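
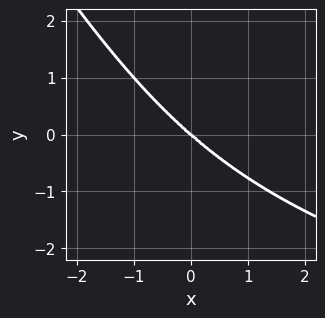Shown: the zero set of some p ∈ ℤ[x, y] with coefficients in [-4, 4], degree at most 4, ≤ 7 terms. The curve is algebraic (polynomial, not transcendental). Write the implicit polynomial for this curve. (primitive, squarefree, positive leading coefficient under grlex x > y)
deg p = 4. A generic line meets the curve in up to 4 points.
Observable constraints: it crosses the y-axis at the gridline y = 0; it crosses the x-axis at the gridline x = 0.
Together with the visible shape, these determine p as stated.

x^2*y^2 - x*y^3 - y^4 - 2*x^3 - 3*y^3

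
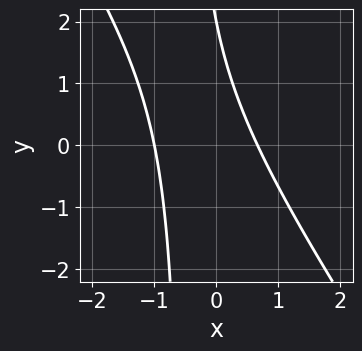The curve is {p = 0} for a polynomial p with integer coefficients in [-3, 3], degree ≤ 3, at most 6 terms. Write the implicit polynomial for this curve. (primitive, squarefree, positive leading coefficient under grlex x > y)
3*x^2 + 2*x*y + x + y - 2

1. Degree: a generic line meets the curve in up to 2 points, so deg p = 2.
2. From the visible intercepts: one y-axis crossing is at y = 2; one x-axis crossing is at x = -1.
3. The integer polynomial consistent with all of this is the stated p.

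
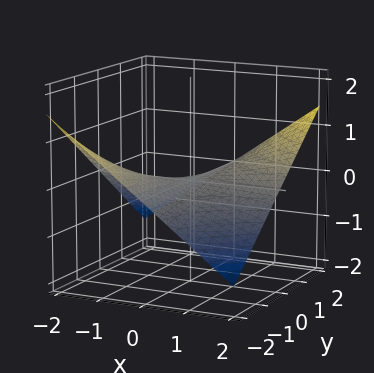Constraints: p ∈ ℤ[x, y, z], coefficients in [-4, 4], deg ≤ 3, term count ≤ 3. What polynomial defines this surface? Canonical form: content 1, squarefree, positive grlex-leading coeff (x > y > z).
x*y - 3*z

deg p = 2.
Reading off the gridlines: it meets the z-axis at z = 0 (among the integer gridlines); the visible x-axis segment lies entirely on the surface.
Assembling these constraints gives the stated polynomial.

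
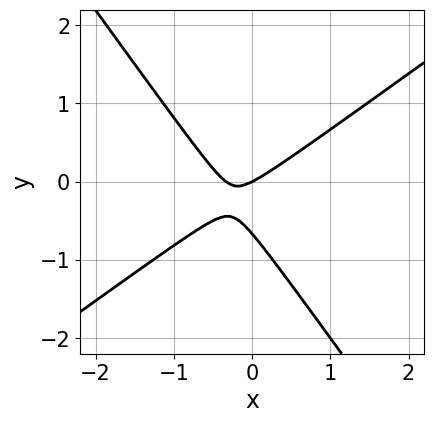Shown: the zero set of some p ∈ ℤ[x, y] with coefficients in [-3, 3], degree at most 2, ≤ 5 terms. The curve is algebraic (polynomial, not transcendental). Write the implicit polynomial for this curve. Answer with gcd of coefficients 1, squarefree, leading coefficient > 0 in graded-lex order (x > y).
3*x^2 - 2*x*y - 3*y^2 + x - 2*y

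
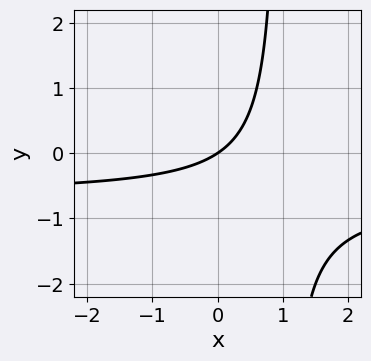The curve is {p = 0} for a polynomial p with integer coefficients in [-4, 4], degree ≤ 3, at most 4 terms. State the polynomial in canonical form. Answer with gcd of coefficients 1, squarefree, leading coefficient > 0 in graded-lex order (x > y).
3*x*y + 2*x - 3*y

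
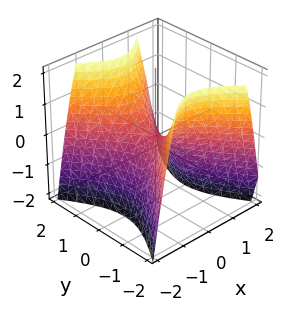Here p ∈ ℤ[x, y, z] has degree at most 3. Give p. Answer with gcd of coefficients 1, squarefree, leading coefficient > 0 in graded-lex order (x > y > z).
(a) Degree: a hyperbolic paraboloid; a quadric, so deg p = 2.
(b) Symmetries: mirror symmetry y ↦ −y ⇒ only even powers of y; it's symmetric under x → −x, forcing even powers of x.
(c) From the visible intercepts: it meets the x-axis at x = 0 (among the integer gridlines); it meets the z-axis at z = 0 (among the integer gridlines); one y-axis crossing is at y = 0.
(d) Fitting integer coefficients to these (and the overall shape) gives p.

3*x^2 - 2*y^2 + 2*z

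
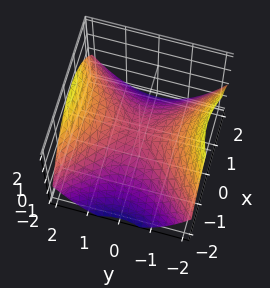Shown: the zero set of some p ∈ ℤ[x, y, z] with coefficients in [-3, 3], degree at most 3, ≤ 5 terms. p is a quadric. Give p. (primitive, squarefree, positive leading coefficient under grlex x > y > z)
1. The degree is 2 — a hyperbolic paraboloid; a quadric.
2. Symmetries: mirror symmetry x ↦ −x ⇒ only even powers of x; it's symmetric under y → −y, forcing even powers of y.
3. Observable constraints: it crosses the z-axis at the gridline z = 0; one x-axis crossing is at x = 0.
4. Putting this together gives p.

x^2 - y^2 + 2*z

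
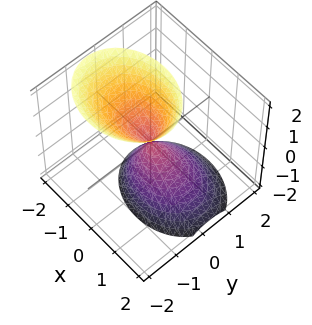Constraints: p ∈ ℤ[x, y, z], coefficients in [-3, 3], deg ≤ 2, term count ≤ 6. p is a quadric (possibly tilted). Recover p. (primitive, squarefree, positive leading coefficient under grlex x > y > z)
2*x^2 + x*z + 3*y^2 + y*z - z^2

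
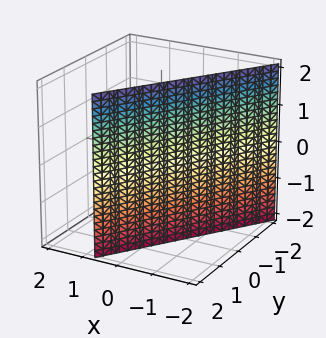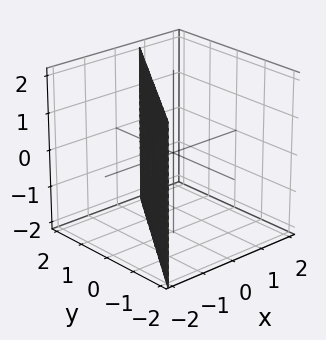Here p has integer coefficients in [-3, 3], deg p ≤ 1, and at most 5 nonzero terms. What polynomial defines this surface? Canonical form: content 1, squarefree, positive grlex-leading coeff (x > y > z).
(a) deg p = 1. The surface is flat (a plane).
(b) Checking where it meets the axes: it meets the y-axis at y = 1 (among the integer gridlines); the surface avoids every integer z-axis point in the box.
(c) Assembling these constraints gives the stated polynomial.

3*x - 2*y + 2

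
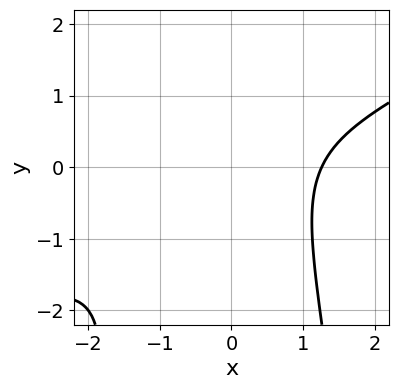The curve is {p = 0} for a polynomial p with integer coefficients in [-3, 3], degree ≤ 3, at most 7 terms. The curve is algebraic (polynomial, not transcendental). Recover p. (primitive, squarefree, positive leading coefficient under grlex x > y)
x^3 - 2*x^2*y - y^2 + y - 2

1. Degree: the shape is more complex than any degree-2 curve, so deg p = 3.
2. Observable constraints: no y-intercept at any integer in the box.
3. The integer polynomial consistent with all of this is the stated p.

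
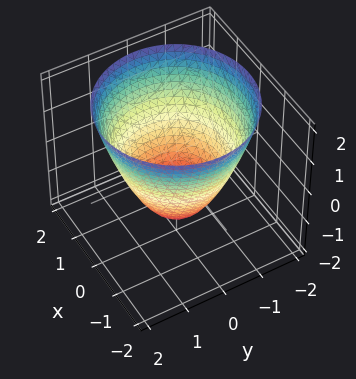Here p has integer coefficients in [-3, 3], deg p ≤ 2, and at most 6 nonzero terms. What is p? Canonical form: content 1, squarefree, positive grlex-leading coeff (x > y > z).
1. deg p = 2.
2. Symmetry: the z-axis is an axis of rotation, so x and y enter only as x² + y².
3. Checking where it meets the axes: a circular section at z = 0 has radius between 1 and 2.
4. These observations pin down the coefficients.

2*x^2 + 2*y^2 - 2*z - 3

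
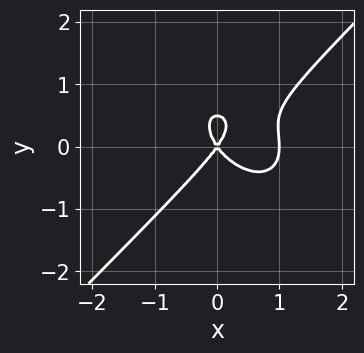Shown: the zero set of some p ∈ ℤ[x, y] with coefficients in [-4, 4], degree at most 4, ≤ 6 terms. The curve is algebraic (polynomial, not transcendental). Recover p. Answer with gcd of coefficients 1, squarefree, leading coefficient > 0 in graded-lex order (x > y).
First, the degree is 3 — the shape is more complex than any degree-2 curve.
Then, from the visible intercepts: one y-axis crossing is at y = 0; among the integer gridlines, it crosses the x-axis at x ∈ {0, 1}.
Finally, the integer polynomial consistent with all of this is the stated p.

2*x^3 - 2*y^3 - 2*x^2 + y^2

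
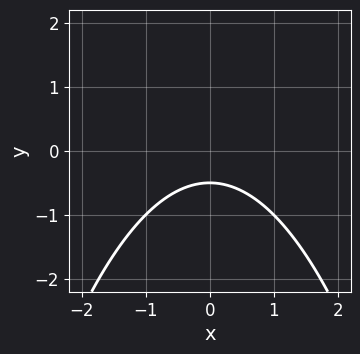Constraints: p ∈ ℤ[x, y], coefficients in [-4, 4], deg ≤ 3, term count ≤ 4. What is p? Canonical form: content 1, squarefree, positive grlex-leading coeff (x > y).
(a) Degree: a generic line meets the curve in up to 2 points, so deg p = 2.
(b) Symmetries: mirror symmetry x ↦ −x ⇒ only even powers of x.
(c) Observable constraints: the curve avoids every integer x-axis point in the box.
(d) The integer polynomial consistent with all of this is the stated p.

x^2 + 2*y + 1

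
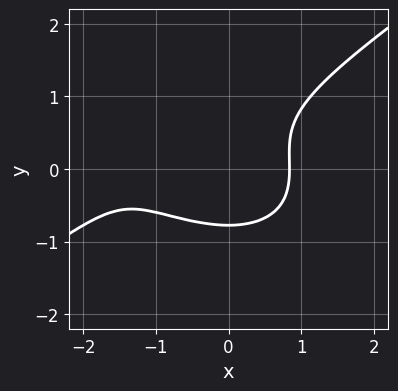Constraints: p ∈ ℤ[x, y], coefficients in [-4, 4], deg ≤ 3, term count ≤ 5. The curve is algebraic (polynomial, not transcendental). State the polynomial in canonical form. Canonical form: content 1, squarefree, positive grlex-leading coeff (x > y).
x^3 - 3*y^3 + 2*x^2 + y^2 - 2

1. The degree is 3 — a generic line meets the curve in up to 3 points.
2. Putting this together gives p.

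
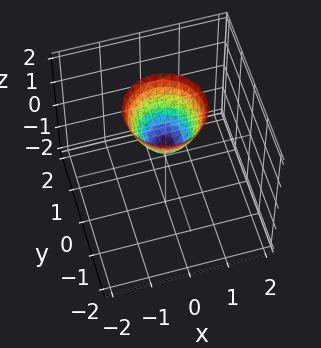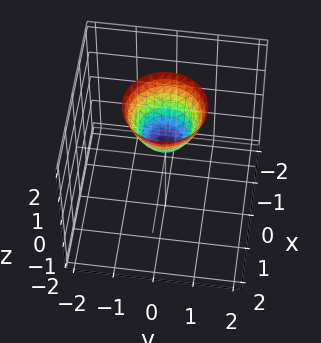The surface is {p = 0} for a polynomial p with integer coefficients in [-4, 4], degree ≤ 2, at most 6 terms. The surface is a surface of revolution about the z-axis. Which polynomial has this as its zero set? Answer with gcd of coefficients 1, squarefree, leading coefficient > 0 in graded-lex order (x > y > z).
(a) deg p = 2. The shape is more complex than any degree-1 surface.
(b) Symmetries: the surface is invariant under rotation about z: p = q(x² + y², z).
(c) Observable constraints: no x-intercept at any integer in the box; it misses every integer gridline on the y-axis; a circular section at z = 1 has radius between 0 and 1.
(d) Putting this together gives p.

3*x^2 + 3*y^2 - 2*z + 1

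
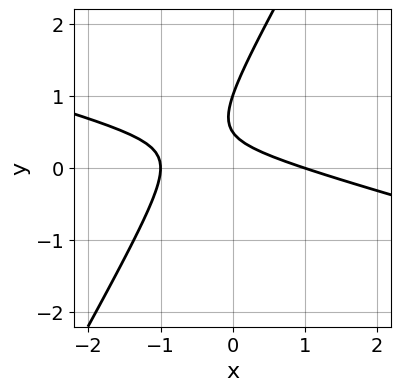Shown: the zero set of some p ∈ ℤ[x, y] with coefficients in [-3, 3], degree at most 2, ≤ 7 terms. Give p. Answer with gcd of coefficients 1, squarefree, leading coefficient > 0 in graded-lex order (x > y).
(a) The degree is 2 — the shape is more complex than any degree-1 curve.
(b) From the axis intercepts and sections: it meets the y-axis at y = 1 (among the integer gridlines); the x-axis gridline crossings are at x ∈ {-1, 1}.
(c) The integer polynomial consistent with all of this is the stated p.

x^2 + 3*x*y - 2*y^2 + 3*y - 1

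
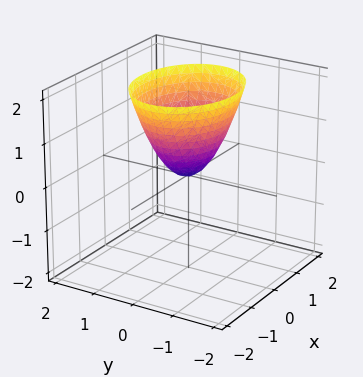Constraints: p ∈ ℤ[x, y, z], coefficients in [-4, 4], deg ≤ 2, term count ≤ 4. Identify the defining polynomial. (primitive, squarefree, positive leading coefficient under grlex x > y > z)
2*x^2 + 3*y^2 - 2*z

(a) The degree is 2 — a single bowl opening along one axis; a quadric.
(b) Symmetries: it's symmetric under y → −y, forcing even powers of y; it's symmetric under x → −x, forcing even powers of x.
(c) Observable constraints: it meets the x-axis at x = 0 (among the integer gridlines); one z-axis crossing is at z = 0; one y-axis crossing is at y = 0.
(d) Putting this together gives p.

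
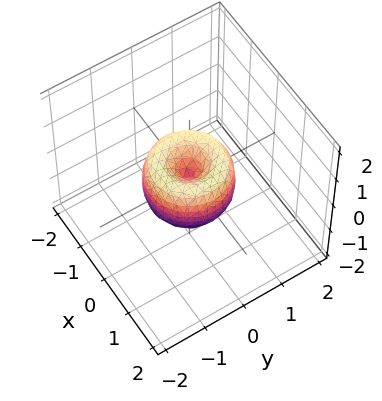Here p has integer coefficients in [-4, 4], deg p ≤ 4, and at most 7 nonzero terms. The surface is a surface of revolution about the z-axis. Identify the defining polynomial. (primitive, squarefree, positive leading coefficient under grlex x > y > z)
2*x^4 + 4*x^2*y^2 + 2*y^4 - 2*x^2 - 2*y^2 + z^2

(a) deg p = 4.
(b) By symmetry, the surface is invariant under rotation about z: p = q(x² + y², z).
(c) Observable constraints: a circular section at z = 0 has radius exactly 1; among the integer gridlines, it crosses the x-axis at x ∈ {-1, 0, 1}; it meets the z-axis at z = 0 (among the integer gridlines).
(d) Solving for integer coefficients yields p as stated.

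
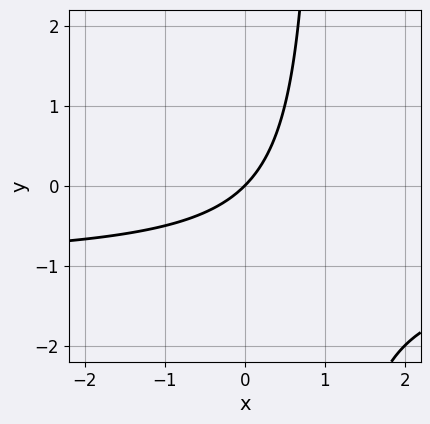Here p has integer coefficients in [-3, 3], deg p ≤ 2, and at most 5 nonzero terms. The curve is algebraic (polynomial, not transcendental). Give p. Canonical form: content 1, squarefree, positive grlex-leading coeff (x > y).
x*y + x - y

First, deg p = 2. The shape is more complex than any degree-1 curve.
Next, from the axis intercepts and sections: one x-axis crossing is at x = 0; one y-axis crossing is at y = 0.
Finally, fitting integer coefficients to these (and the overall shape) gives p.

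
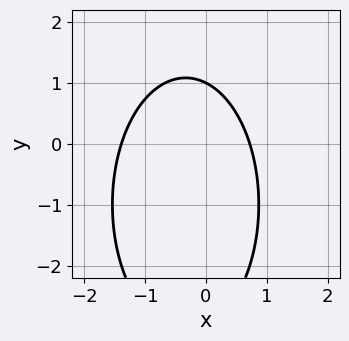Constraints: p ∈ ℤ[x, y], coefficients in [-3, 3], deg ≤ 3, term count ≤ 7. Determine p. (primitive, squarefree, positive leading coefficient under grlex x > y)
3*x^2 + y^2 + 2*x + 2*y - 3

The degree is 2 — no degree-1 curve has this shape.
From the visible intercepts: it crosses the y-axis at the gridline y = 1.
Fitting integer coefficients to these (and the overall shape) gives p.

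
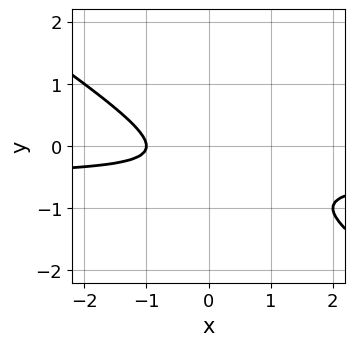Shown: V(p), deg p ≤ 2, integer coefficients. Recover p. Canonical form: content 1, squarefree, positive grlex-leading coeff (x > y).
(a) The degree is 2 — a generic line meets the curve in up to 2 points.
(b) From the visible intercepts: the curve avoids every integer y-axis point in the box; it meets the x-axis at x = -1 (among the integer gridlines).
(c) Together with the visible shape, these determine p as stated.

2*x*y + 3*y^2 + x + 2*y + 1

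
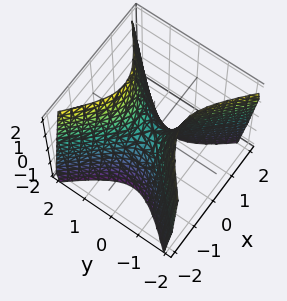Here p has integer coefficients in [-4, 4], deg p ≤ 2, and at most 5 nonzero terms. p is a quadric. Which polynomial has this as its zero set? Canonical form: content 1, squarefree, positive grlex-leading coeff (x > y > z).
2*x^2 - 2*y^2 + z

(a) Degree: a saddle surface; a quadric, so deg p = 2.
(b) Symmetries: it's symmetric under y → −y, forcing even powers of y; the x ↦ −x reflection is a symmetry, so x appears only in even powers.
(c) Against the integer gridlines: it meets the y-axis at y = 0 (among the integer gridlines); it crosses the x-axis at the gridline x = 0.
(d) These observations pin down the coefficients.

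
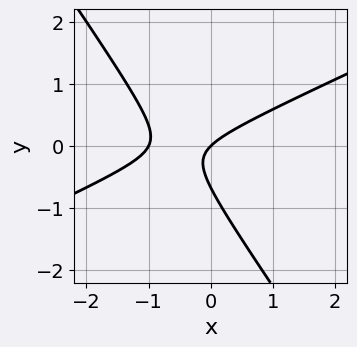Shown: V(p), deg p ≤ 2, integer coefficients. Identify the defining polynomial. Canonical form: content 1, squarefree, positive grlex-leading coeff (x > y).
deg p = 2. A generic line meets the curve in up to 2 points.
Against the integer gridlines: it meets the y-axis at y = 0 (among the integer gridlines); the x-axis gridline crossings are at x ∈ {-1, 0}.
Matching integer coefficients to the picture gives p.

2*x^2 - 3*x*y - 3*y^2 + 2*x - 2*y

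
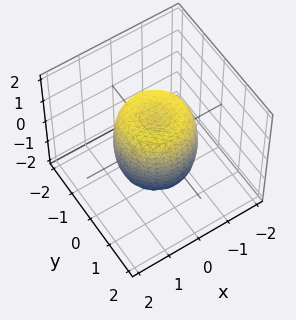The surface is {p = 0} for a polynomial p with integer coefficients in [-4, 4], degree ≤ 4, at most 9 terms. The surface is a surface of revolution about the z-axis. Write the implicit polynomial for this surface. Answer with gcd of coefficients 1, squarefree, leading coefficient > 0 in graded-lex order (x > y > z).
1. The degree is 4 — no degree-3 surface has this shape.
2. Symmetries: rotational symmetry about the z-axis ⇒ p depends on x, y only through x² + y².
3. Checking where it meets the axes: a circular section at z = 1 has radius exactly 1; among the integer gridlines, it crosses the z-axis at z ∈ {-1, 1}.
4. Matching integer coefficients to the picture gives p.

2*x^4 + 4*x^2*y^2 + 2*y^4 - 2*x^2 - 2*y^2 + z^2 - 1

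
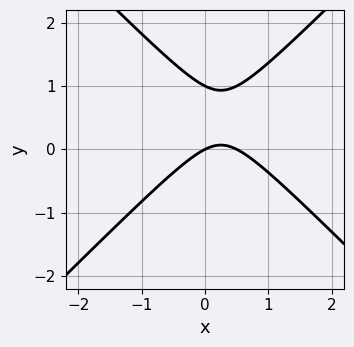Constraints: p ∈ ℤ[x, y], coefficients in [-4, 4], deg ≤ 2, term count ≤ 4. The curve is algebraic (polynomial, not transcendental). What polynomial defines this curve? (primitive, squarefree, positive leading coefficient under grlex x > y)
2*x^2 - 2*y^2 - x + 2*y

(a) Degree: no degree-1 curve has this shape, so deg p = 2.
(b) Checking where it meets the axes: one x-axis crossing is at x = 0; the y-axis gridline crossings are at y ∈ {0, 1}.
(c) Together with the visible shape, these determine p as stated.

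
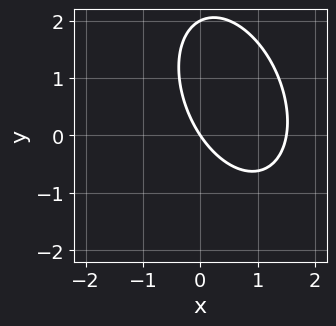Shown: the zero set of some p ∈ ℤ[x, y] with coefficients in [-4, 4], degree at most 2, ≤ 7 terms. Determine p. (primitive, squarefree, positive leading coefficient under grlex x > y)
(a) deg p = 2.
(b) Checking where it meets the axes: it crosses the x-axis at the gridline x = 0; the y-axis gridline crossings are at y ∈ {0, 2}.
(c) Together with the visible shape, these determine p as stated.

2*x^2 + x*y + y^2 - 3*x - 2*y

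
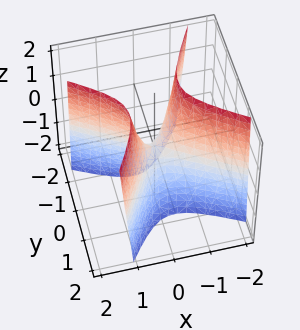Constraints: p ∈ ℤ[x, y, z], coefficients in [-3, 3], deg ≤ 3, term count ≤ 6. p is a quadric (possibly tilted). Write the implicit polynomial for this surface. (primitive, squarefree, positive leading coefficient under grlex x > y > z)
3*x^2 + 3*x*y - 3*y^2 - z

(a) deg p = 2. No degree-1 surface has this shape.
(b) Reading off the gridlines: it crosses the z-axis at the gridline z = 0; one x-axis crossing is at x = 0; it crosses the y-axis at the gridline y = 0.
(c) Fitting integer coefficients to these (and the overall shape) gives p.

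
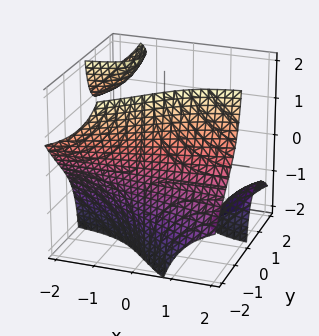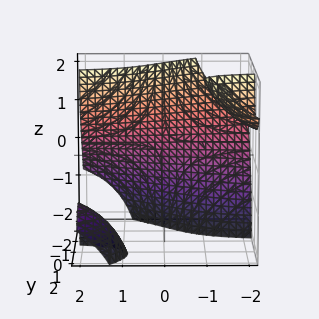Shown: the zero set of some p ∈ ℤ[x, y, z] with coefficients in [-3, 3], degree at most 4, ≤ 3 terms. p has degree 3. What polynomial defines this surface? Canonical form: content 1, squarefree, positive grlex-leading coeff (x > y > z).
2*x*y*z + y^3 + 3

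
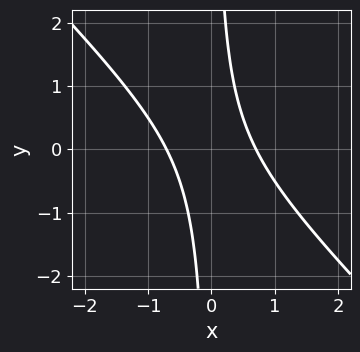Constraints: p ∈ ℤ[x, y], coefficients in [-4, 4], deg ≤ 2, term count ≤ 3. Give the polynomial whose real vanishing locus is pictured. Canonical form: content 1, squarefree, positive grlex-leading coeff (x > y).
First, degree: no degree-1 curve has this shape, so deg p = 2.
Next, against the integer gridlines: no y-intercept at any integer in the box.
Finally, solving for integer coefficients yields p as stated.

2*x^2 + 2*x*y - 1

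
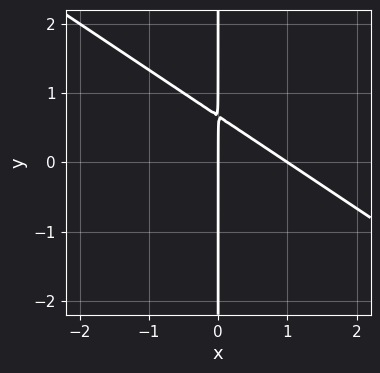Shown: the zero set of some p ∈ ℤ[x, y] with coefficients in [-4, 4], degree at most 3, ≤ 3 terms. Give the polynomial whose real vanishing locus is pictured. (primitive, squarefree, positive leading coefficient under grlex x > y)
First, deg p = 2. The shape is more complex than any degree-1 curve.
Next, observable constraints: the x-axis gridline crossings are at x ∈ {0, 1}; every point of the y-axis in the box is on the curve.
Finally, the integer polynomial consistent with all of this is the stated p.

2*x^2 + 3*x*y - 2*x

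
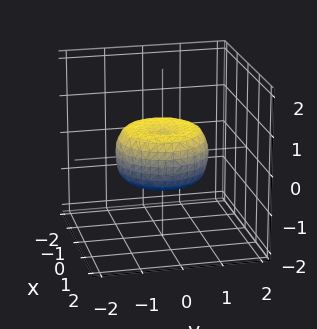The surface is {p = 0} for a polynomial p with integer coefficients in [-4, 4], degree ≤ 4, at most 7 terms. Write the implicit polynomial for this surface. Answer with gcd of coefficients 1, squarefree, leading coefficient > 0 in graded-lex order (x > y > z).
2*x^4 + 4*x^2*y^2 + 2*y^4 - 2*x^2 - 2*y^2 + 3*z^2 - 1

Degree: the shape is more complex than any degree-3 surface, so deg p = 4.
By symmetry, every cross-section ⟂ z is a circle, so x, y appear only via x² + y².
Reading off the gridlines: a circular section at z = 0 has radius between 1 and 2.
Putting this together gives p.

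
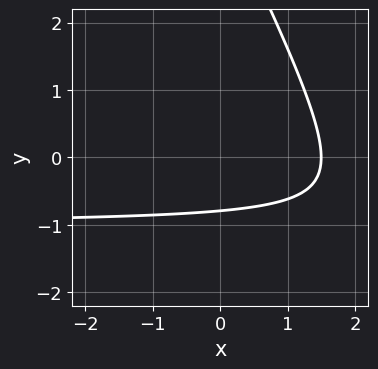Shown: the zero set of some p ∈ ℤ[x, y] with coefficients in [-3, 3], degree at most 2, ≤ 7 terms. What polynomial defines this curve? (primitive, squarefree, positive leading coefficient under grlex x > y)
(a) The degree is 2 — a generic line meets the curve in up to 2 points.
(b) Matching integer coefficients to the picture gives p.

2*x*y + y^2 + 2*x - 3*y - 3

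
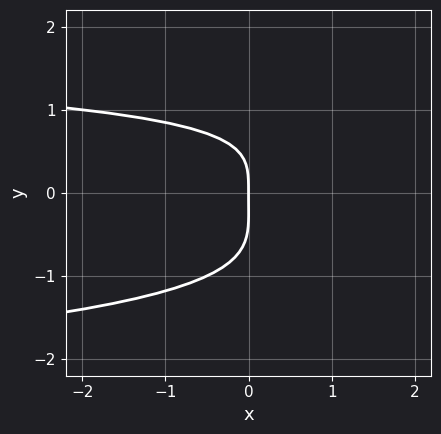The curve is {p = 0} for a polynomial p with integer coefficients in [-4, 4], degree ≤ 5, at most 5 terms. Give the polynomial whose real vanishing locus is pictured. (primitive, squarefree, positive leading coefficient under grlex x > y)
3*y^4 + y^3 - x*y + 3*x

Degree: no degree-3 curve has this shape, so deg p = 4.
From the axis intercepts and sections: it crosses the x-axis at the gridline x = 0; it meets the y-axis at y = 0 (among the integer gridlines).
The integer polynomial consistent with all of this is the stated p.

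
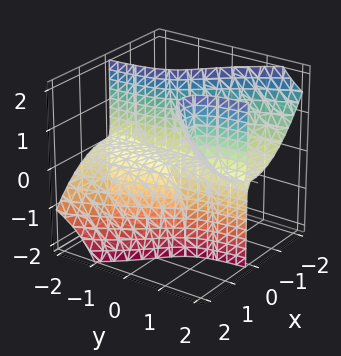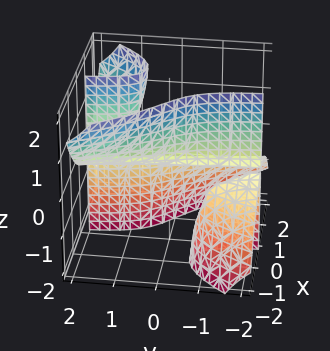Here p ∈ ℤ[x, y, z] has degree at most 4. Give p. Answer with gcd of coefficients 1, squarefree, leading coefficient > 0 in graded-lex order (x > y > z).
2*x^3 - 3*x*y*z + z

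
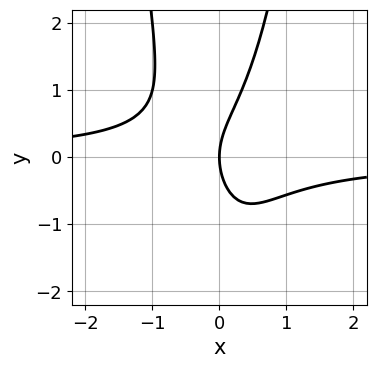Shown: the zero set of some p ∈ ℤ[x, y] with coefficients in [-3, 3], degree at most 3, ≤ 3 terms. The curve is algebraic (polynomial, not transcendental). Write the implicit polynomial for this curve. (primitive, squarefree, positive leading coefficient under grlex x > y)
3*x^2*y - y^2 + 2*x

Degree: no degree-2 curve has this shape, so deg p = 3.
Reading off the gridlines: one y-axis crossing is at y = 0; it meets the x-axis at x = 0 (among the integer gridlines).
Fitting integer coefficients to these (and the overall shape) gives p.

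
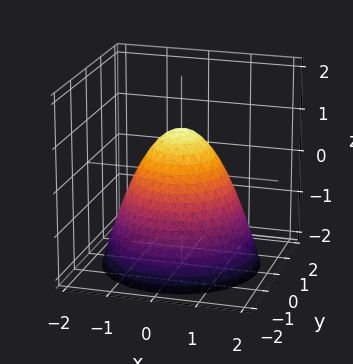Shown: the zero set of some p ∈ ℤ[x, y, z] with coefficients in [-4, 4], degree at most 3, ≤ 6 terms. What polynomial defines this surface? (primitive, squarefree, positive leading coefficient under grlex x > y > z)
1. The degree is 2 — no degree-1 surface has this shape.
2. Symmetries: rotational symmetry about the z-axis ⇒ p depends on x, y only through x² + y².
3. Against the integer gridlines: the y-axis gridline crossings are at y ∈ {-1, 1}; the x-axis gridline crossings are at x ∈ {-1, 1}.
4. Solving for integer coefficients yields p as stated.

x^2 + y^2 + z - 1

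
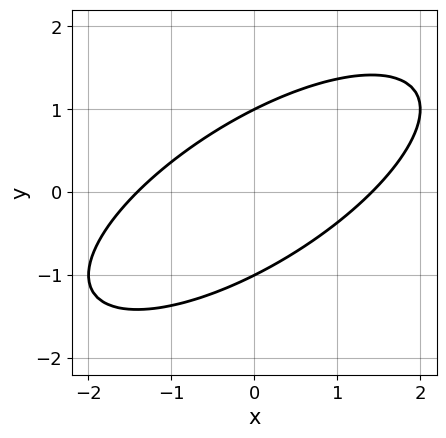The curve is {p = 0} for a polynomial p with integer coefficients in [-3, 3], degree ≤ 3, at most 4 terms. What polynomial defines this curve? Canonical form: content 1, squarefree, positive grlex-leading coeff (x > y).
First, deg p = 2. The shape is more complex than any degree-1 curve.
Next, against the integer gridlines: among the integer gridlines, it crosses the y-axis at y ∈ {-1, 1}.
Finally, putting this together gives p.

x^2 - 2*x*y + 2*y^2 - 2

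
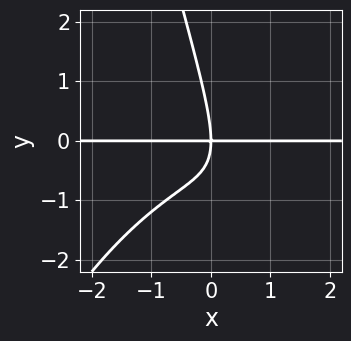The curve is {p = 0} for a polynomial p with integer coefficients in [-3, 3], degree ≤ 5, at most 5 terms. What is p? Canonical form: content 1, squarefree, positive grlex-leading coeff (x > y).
x^3*y - x^2*y + 3*x*y^2 + y^3 + 3*x*y

(a) The degree is 4 — no degree-3 curve has this shape.
(b) From the visible intercepts: every point of the x-axis in the box is on the curve; one y-axis crossing is at y = 0.
(c) Matching integer coefficients to the picture gives p.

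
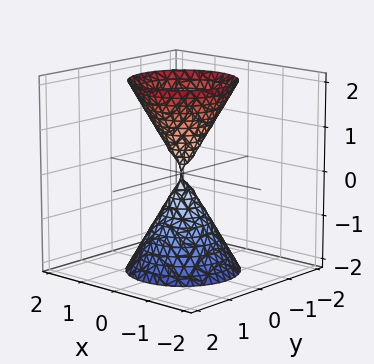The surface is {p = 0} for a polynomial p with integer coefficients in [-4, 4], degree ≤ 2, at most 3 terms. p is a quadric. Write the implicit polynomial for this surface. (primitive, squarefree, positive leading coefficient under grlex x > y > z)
3*x^2 + 3*y^2 - z^2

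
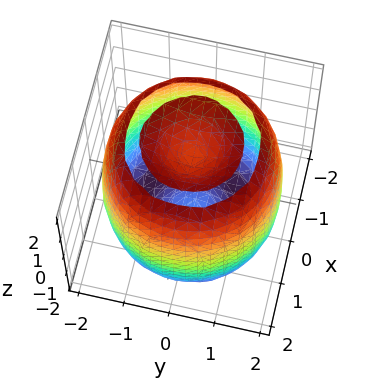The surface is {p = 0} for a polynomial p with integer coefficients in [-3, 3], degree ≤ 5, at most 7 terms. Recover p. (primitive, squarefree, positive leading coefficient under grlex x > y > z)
x^4 + 2*x^2*y^2 + y^4 - 3*x^2 - 3*y^2 + z^2 - 2

There are 2 components. Treating them together as one polynomial.
Degree: a generic line meets the surface in up to 4 points, so deg p = 4.
Symmetry: the surface is invariant under rotation about z: p = q(x² + y², z).
From the visible intercepts: a circular section at z = 0 has radius between 1 and 2.
Assembling these constraints gives the stated polynomial.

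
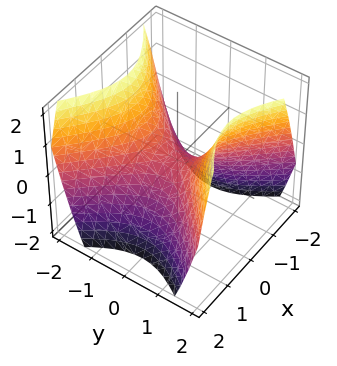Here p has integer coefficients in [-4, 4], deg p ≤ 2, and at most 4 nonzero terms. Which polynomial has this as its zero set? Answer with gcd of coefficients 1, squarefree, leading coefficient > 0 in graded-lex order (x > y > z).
(a) deg p = 2. A hyperbolic paraboloid; a quadric.
(b) Symmetries: the x ↦ −x reflection is a symmetry, so x appears only in even powers; mirror symmetry y ↦ −y ⇒ only even powers of y.
(c) Checking where it meets the axes: it crosses the z-axis at the gridline z = 0; one y-axis crossing is at y = 0; one x-axis crossing is at x = 0.
(d) Assembling these constraints gives the stated polynomial.

x^2 - y^2 + z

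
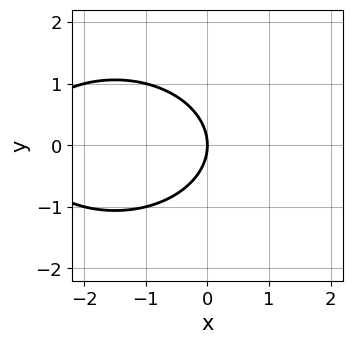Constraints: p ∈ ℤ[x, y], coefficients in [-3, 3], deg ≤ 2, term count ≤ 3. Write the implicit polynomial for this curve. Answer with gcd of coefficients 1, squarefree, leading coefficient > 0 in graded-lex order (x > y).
(a) Degree: the shape is more complex than any degree-1 curve, so deg p = 2.
(b) Symmetries: it's symmetric under y → −y, forcing even powers of y.
(c) Reading off the gridlines: it meets the x-axis at x = 0 (among the integer gridlines); it crosses the y-axis at the gridline y = 0.
(d) The integer polynomial consistent with all of this is the stated p.

x^2 + 2*y^2 + 3*x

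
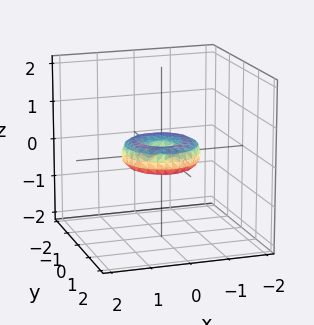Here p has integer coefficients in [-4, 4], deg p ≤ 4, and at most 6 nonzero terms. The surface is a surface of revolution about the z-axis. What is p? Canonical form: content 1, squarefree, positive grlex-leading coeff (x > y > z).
1. The degree is 4 — no degree-3 surface has this shape.
2. Symmetries: rotational symmetry about the z-axis ⇒ p depends on x, y only through x² + y².
3. From the visible intercepts: a circular section at z = 0 has radius exactly 1; among the integer gridlines, it crosses the x-axis at x ∈ {-1, 0, 1}.
4. Putting this together gives p. Check: (0, 1, 0) on the y-axis lies on the surface, and p(0, 1, 0) = 0. ✓

x^4 + 2*x^2*y^2 + y^4 - x^2 - y^2 + 2*z^2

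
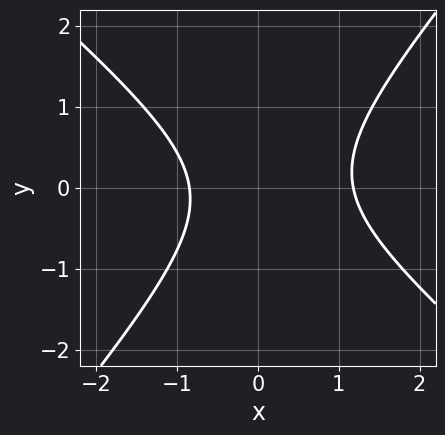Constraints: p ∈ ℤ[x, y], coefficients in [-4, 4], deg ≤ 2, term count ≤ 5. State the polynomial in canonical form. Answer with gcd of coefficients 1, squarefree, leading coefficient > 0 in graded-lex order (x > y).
deg p = 2. No degree-1 curve has this shape.
Against the integer gridlines: no y-intercept at any integer in the box.
Putting this together gives p.

3*x^2 + x*y - 3*y^2 - x - 3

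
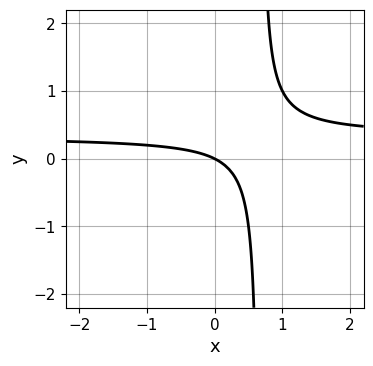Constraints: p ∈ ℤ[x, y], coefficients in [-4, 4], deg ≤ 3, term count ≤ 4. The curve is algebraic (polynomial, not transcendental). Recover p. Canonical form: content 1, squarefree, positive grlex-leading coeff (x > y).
First, the degree is 2 — a generic line meets the curve in up to 2 points.
Then, observable constraints: one x-axis crossing is at x = 0; it meets the y-axis at y = 0 (among the integer gridlines).
Finally, together with the visible shape, these determine p as stated.

3*x*y - x - 2*y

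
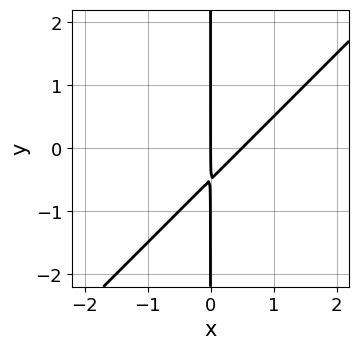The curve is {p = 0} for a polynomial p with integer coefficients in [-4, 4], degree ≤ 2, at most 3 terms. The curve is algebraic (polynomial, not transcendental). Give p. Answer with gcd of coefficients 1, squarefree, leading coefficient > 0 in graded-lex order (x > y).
2*x^2 - 2*x*y - x

The degree is 2 — no degree-1 curve has this shape.
Checking where it meets the axes: the visible y-axis segment lies entirely on the curve; it meets the x-axis at x = 0 (among the integer gridlines).
Solving for integer coefficients yields p as stated.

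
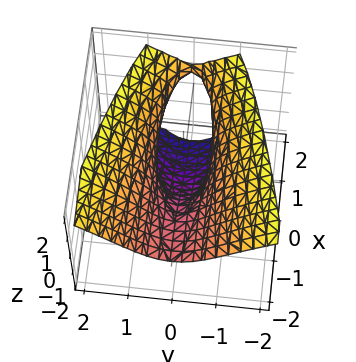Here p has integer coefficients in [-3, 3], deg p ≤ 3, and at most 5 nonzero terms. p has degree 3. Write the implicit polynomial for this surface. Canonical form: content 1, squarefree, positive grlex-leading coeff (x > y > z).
(a) Degree: no degree-2 surface has this shape, so deg p = 3.
(b) Observable constraints: one x-axis crossing is at x = -1; it meets the z-axis at z = -1 (among the integer gridlines).
(c) The integer polynomial consistent with all of this is the stated p.

z^3 - 2*x*z - 3*y^2 + x + 1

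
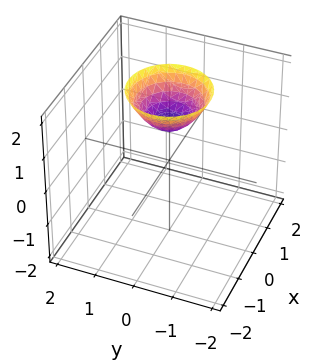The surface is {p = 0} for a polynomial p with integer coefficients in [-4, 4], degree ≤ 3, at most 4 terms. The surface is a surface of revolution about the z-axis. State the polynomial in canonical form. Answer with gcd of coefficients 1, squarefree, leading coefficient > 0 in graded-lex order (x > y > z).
First, degree: no degree-1 surface has this shape, so deg p = 2.
Next, symmetries: every cross-section ⟂ z is a circle, so x, y appear only via x² + y².
Next, against the integer gridlines: it crosses the z-axis at the gridline z = 1; no y-intercept at any integer in the box; a circular section at z = 2 has radius exactly 1.
Finally, together with the visible shape, these determine p as stated.

x^2 + y^2 - z + 1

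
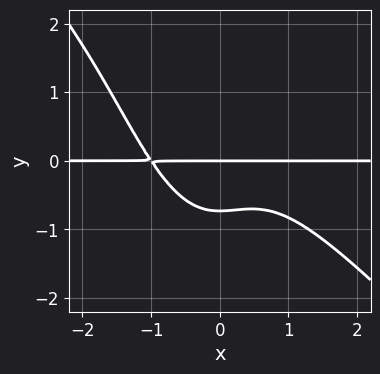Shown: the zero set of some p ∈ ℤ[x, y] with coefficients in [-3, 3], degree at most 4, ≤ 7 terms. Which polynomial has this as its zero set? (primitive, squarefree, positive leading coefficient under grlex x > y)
(a) deg p = 4. No degree-3 curve has this shape.
(b) From the axis intercepts and sections: it crosses the y-axis at the gridline y = 0; the visible x-axis segment lies entirely on the curve.
(c) Solving for integer coefficients yields p as stated.

2*x^3*y + 2*x^2*y^2 - y^3 + 2*y^2 + 2*y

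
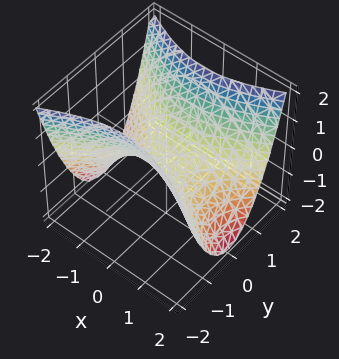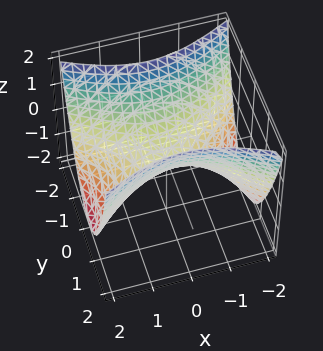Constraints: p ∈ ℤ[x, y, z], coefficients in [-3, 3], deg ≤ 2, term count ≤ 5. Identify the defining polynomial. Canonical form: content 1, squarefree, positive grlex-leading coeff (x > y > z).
1. The degree is 2 — a saddle surface; a quadric.
2. Symmetries: it's symmetric under x → −x, forcing even powers of x; the y ↦ −y reflection is a symmetry, so y appears only in even powers.
3. Checking where it meets the axes: one y-axis crossing is at y = 0; it meets the z-axis at z = 0 (among the integer gridlines); it meets the x-axis at x = 0 (among the integer gridlines).
4. Assembling these constraints gives the stated polynomial.

x^2 - 2*y^2 + 2*z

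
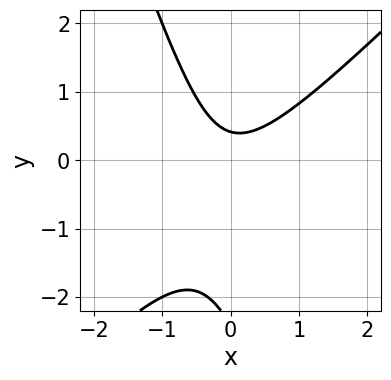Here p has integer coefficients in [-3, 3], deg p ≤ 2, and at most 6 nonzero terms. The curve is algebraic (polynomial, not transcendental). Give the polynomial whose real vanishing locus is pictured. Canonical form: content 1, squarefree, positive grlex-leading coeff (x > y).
3*x^2 - 2*x*y - y^2 - 2*y + 1

First, the degree is 2 — no degree-1 curve has this shape.
Then, against the integer gridlines: no x-intercept at any integer in the box.
Finally, assembling these constraints gives the stated polynomial.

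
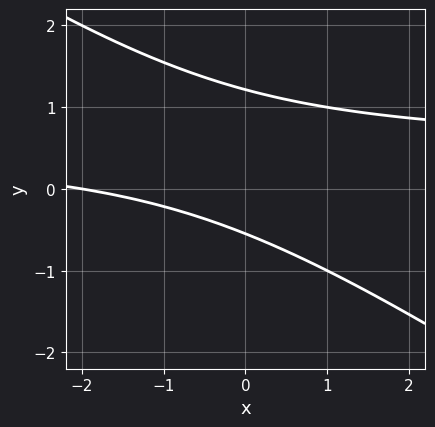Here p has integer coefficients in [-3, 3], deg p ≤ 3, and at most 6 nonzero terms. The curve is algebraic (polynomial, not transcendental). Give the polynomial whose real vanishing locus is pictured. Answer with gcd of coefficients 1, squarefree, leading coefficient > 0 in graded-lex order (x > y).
1. The degree is 2 — the shape is more complex than any degree-1 curve.
2. Observable constraints: it crosses the x-axis at the gridline x = -2.
3. Putting this together gives p.

2*x*y + 3*y^2 - x - 2*y - 2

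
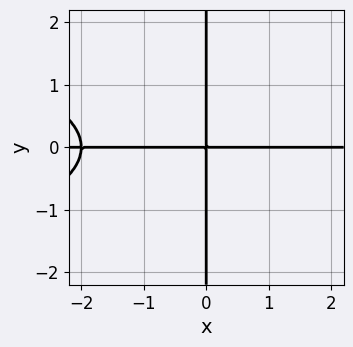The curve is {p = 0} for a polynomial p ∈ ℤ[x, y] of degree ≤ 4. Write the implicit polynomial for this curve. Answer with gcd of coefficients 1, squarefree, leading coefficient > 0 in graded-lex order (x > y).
(a) deg p = 4. A generic line meets the curve in up to 4 points.
(b) From the axis intercepts and sections: the visible x-axis segment lies entirely on the curve; every point of the y-axis in the box is on the curve.
(c) These observations pin down the coefficients.

x*y^3 + x^2*y + 2*x*y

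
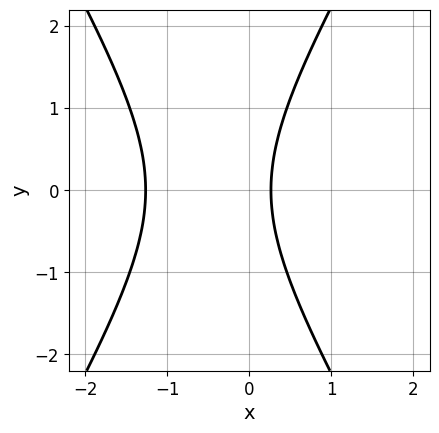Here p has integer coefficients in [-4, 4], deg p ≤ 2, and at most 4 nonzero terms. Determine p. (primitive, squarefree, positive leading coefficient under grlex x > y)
(a) The degree is 2 — the shape is more complex than any degree-1 curve.
(b) Symmetries: the y ↦ −y reflection is a symmetry, so y appears only in even powers.
(c) Against the integer gridlines: it misses every integer gridline on the y-axis.
(d) Assembling these constraints gives the stated polynomial.

3*x^2 - y^2 + 3*x - 1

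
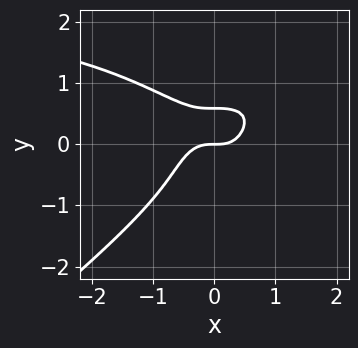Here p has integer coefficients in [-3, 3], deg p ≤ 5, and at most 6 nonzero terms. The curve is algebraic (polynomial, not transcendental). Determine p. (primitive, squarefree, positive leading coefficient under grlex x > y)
x^3*y - 2*y^4 - 2*x^3 - y^2 + y

(a) The degree is 4 — the shape is more complex than any degree-3 curve.
(b) Reading off the gridlines: one x-axis crossing is at x = 0; one y-axis crossing is at y = 0.
(c) Putting this together gives p.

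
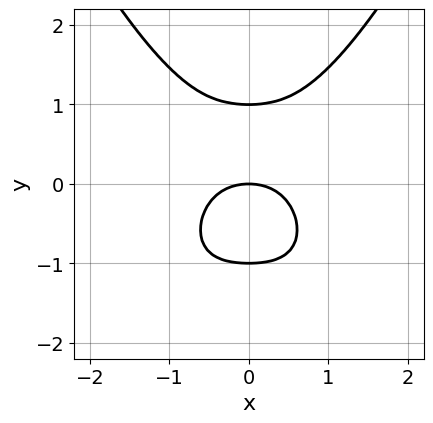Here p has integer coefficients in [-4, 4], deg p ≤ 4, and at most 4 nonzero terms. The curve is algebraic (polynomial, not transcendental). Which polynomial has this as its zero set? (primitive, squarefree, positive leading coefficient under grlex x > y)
3*x^4 - 3*y^3 + 2*x^2 + 3*y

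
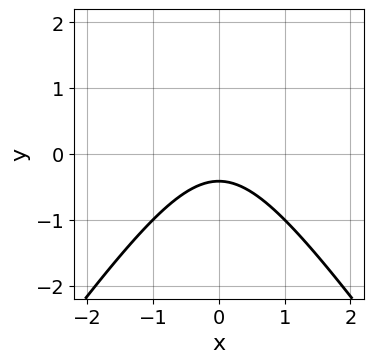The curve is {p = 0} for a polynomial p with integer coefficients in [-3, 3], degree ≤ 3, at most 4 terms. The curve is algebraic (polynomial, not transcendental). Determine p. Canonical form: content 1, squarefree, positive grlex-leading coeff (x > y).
2*x^2 - y^2 + 2*y + 1

1. deg p = 2. No degree-1 curve has this shape.
2. Symmetries: mirror symmetry x ↦ −x ⇒ only even powers of x.
3. From the visible intercepts: the curve avoids every integer x-axis point in the box.
4. Matching integer coefficients to the picture gives p.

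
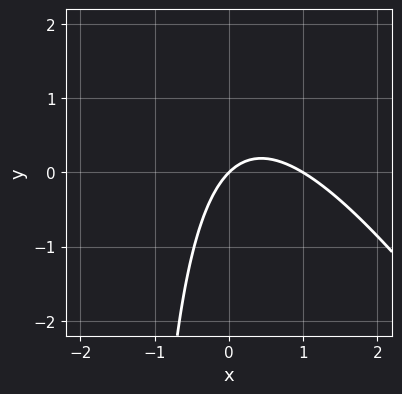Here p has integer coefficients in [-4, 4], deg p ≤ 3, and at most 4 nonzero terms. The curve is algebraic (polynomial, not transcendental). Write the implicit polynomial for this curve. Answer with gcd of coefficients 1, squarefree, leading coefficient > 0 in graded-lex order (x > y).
First, the degree is 2 — the shape is more complex than any degree-1 curve.
Next, observable constraints: among the integer gridlines, it crosses the x-axis at x ∈ {0, 1}; it crosses the y-axis at the gridline y = 0.
Finally, matching integer coefficients to the picture gives p.

3*x^2 + 2*x*y - 3*x + 3*y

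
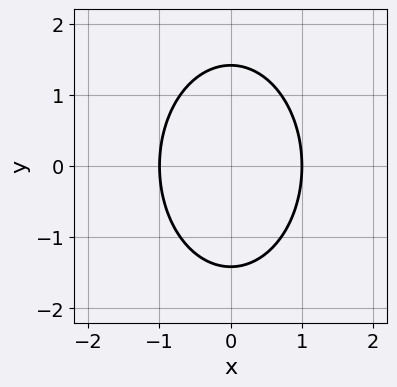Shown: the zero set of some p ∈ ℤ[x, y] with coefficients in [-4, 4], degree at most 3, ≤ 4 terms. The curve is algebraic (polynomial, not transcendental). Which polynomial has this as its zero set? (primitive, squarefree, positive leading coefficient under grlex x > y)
2*x^2 + y^2 - 2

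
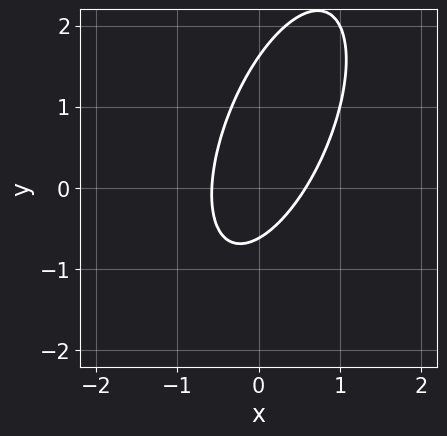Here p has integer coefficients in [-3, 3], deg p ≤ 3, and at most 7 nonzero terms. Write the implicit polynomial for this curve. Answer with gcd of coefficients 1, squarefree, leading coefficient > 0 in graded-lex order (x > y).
3*x^2 - 2*x*y + y^2 - y - 1

(a) The degree is 2 — no degree-1 curve has this shape.
(b) Putting this together gives p.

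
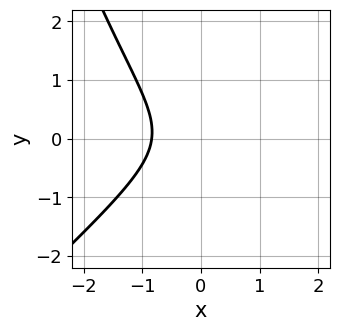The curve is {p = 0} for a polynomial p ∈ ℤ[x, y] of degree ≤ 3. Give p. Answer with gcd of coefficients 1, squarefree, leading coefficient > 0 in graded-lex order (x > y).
1. The degree is 3 — the shape is more complex than any degree-2 curve.
2. From the axis intercepts and sections: no y-intercept at any integer in the box.
3. Matching integer coefficients to the picture gives p.

x^3 - x^2*y - 2*x^2 + 3*y^2 + 2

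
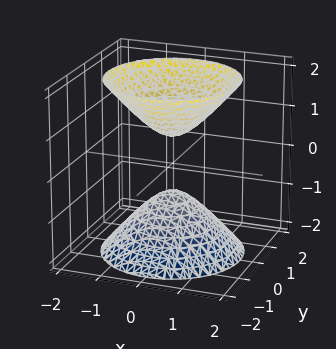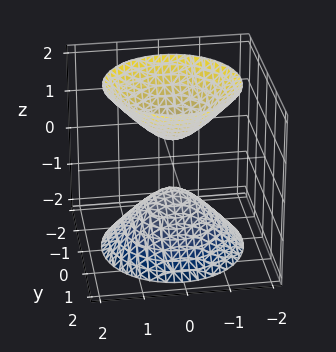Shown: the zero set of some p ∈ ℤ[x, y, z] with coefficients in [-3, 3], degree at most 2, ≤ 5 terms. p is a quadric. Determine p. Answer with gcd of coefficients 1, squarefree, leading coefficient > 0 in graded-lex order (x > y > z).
1. There are 2 components. They look like related sheets of one shape, so recover p as a whole.
2. Degree: two separate bowl-shaped sheets opening away from each other; a quadric, so deg p = 2.
3. Symmetries: the z ↦ −z reflection is a symmetry, so z appears only in even powers; every cross-section ⟂ z is a circle, so x, y appear only via x² + y².
4. Reading off the gridlines: the surface avoids every integer y-axis point in the box; no x-intercept at any integer in the box; a circular section at z = 1 has radius between 0 and 1.
5. Matching integer coefficients to the picture gives p.

3*x^2 + 3*y^2 - 2*z^2 + 1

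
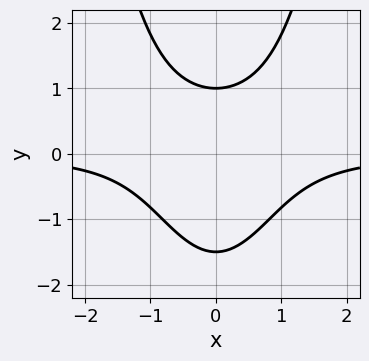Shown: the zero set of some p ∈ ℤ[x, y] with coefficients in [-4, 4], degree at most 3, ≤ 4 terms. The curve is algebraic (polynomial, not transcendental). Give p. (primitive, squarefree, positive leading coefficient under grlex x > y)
First, the degree is 3 — a generic line meets the curve in up to 3 points.
Next, symmetries: the x ↦ −x reflection is a symmetry, so x appears only in even powers.
Then, checking where it meets the axes: it meets the y-axis at y = 1 (among the integer gridlines); no x-intercept at any integer in the box.
Finally, putting this together gives p.

3*x^2*y - 2*y^2 - y + 3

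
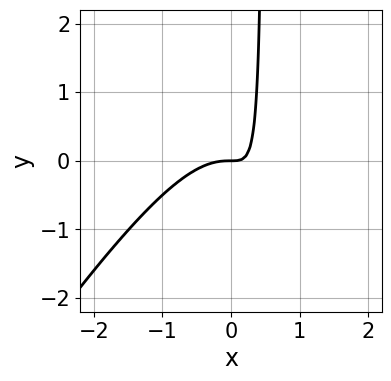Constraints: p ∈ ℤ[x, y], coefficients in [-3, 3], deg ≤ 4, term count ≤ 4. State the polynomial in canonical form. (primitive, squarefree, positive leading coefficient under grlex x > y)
3*x^3 - 2*x^2*y + 3*x*y - y

First, deg p = 3.
Then, checking where it meets the axes: one x-axis crossing is at x = 0; it crosses the y-axis at the gridline y = 0.
Finally, solving for integer coefficients yields p as stated.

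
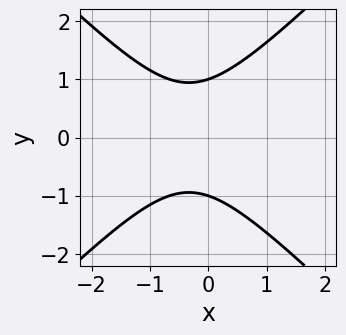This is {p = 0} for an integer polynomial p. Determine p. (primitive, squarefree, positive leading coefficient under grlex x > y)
Degree: no degree-1 curve has this shape, so deg p = 2.
Symmetries: mirror symmetry y ↦ −y ⇒ only even powers of y.
From the axis intercepts and sections: the curve avoids every integer x-axis point in the box; the y-axis gridline crossings are at y ∈ {-1, 1}.
The integer polynomial consistent with all of this is the stated p.

3*x^2 - 3*y^2 + 2*x + 3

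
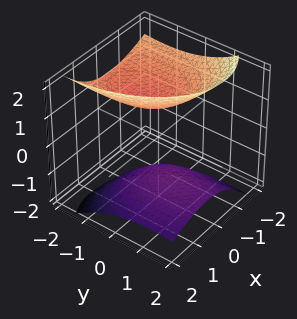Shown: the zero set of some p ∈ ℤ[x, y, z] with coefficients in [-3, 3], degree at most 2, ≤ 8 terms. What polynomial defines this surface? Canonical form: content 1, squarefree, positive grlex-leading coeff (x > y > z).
2*x^2 + 2*x*z + y^2 + 2*y*z - 2*z^2 + 2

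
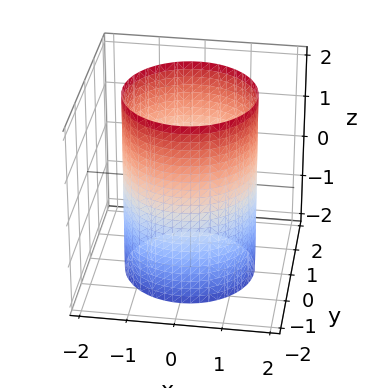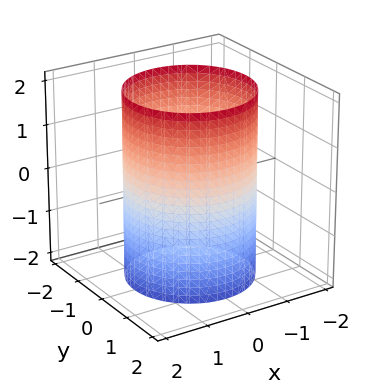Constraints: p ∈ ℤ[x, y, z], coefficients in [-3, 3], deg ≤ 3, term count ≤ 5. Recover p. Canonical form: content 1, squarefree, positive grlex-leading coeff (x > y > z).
x^2 + y^2 - 2

1. deg p = 2.
2. Symmetries: it's symmetric under z → −z, forcing even powers of z; the surface is invariant under rotation about z: p = q(x² + y², z).
3. Observable constraints: it misses every integer gridline on the z-axis; a circular section at z = 0 has radius between 1 and 2.
4. Fitting integer coefficients to these (and the overall shape) gives p.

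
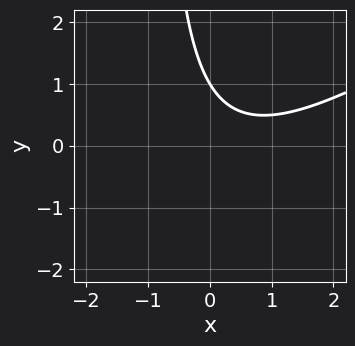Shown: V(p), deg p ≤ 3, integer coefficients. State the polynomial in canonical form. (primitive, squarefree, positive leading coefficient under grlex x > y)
2*x^2 - 3*x*y - 2*x - 3*y + 3

1. Degree: no degree-1 curve has this shape, so deg p = 2.
2. From the visible intercepts: it meets the y-axis at y = 1 (among the integer gridlines); the curve avoids every integer x-axis point in the box.
3. Together with the visible shape, these determine p as stated.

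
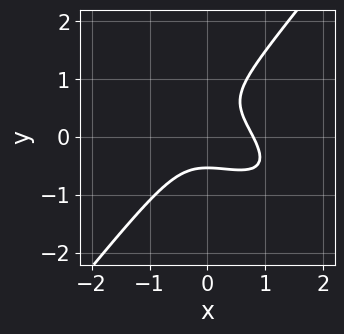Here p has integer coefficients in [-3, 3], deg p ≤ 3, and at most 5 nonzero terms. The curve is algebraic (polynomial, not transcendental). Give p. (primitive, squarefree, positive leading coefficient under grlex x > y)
1. deg p = 3. A generic line meets the curve in up to 3 points.
2. Matching integer coefficients to the picture gives p.

2*x^3 + 3*x^2*y - 3*y^3 + 2*y^2 - 1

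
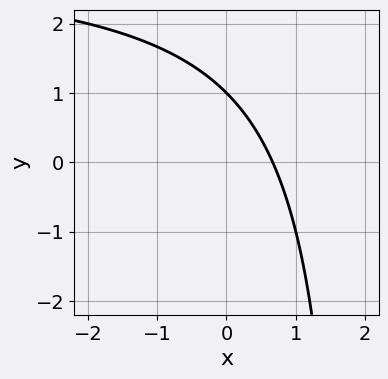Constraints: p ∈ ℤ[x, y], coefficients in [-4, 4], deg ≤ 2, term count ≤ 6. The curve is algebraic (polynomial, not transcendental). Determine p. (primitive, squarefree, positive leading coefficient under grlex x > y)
The degree is 2 — no degree-1 curve has this shape.
Reading off the gridlines: it meets the y-axis at y = 1 (among the integer gridlines).
Assembling these constraints gives the stated polynomial.

x*y - 3*x - 2*y + 2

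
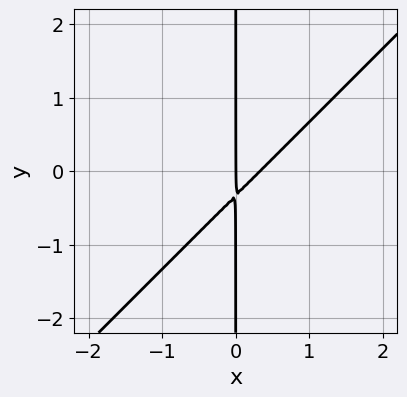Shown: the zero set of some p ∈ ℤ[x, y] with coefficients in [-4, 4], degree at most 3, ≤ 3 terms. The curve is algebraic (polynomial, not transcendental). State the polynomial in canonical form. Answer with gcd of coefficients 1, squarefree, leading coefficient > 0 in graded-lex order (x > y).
3*x^2 - 3*x*y - x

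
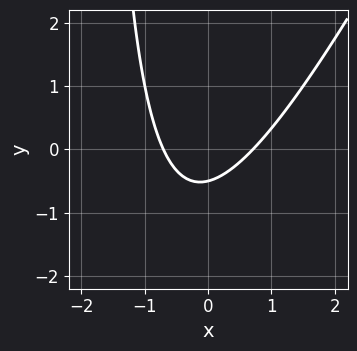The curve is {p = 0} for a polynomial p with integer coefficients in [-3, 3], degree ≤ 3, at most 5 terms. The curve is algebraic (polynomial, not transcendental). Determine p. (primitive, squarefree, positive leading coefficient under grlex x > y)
Degree: a generic line meets the curve in up to 2 points, so deg p = 2.
Matching integer coefficients to the picture gives p.

2*x^2 - x*y - 2*y - 1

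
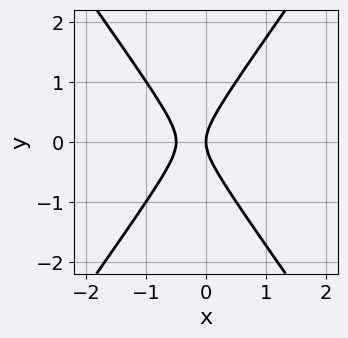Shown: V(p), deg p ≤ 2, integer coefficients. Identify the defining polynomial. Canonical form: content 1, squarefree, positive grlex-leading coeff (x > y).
2*x^2 - y^2 + x

The degree is 2 — a generic line meets the curve in up to 2 points.
Symmetries: it's symmetric under y → −y, forcing even powers of y.
Against the integer gridlines: it crosses the y-axis at the gridline y = 0; it meets the x-axis at x = 0 (among the integer gridlines).
Together with the visible shape, these determine p as stated.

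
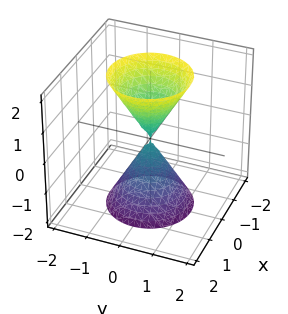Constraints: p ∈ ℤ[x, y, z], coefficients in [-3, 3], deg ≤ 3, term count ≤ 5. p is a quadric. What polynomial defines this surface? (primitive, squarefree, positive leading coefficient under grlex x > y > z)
1. I count 2 distinct pieces. They look like related sheets of one shape, so recover p as a whole.
2. Degree: a double cone through the origin; a quadric, so deg p = 2.
3. Symmetries: rotational symmetry about the z-axis ⇒ p depends on x, y only through x² + y²; the z ↦ −z reflection is a symmetry, so z appears only in even powers.
4. From the axis intercepts and sections: it crosses the x-axis at the gridline x = 0; it meets the z-axis at z = 0 (among the integer gridlines); a circular section at z = 2 has radius between 1 and 2; it crosses the y-axis at the gridline y = 0.
5. Assembling these constraints gives the stated polynomial.

3*x^2 + 3*y^2 - z^2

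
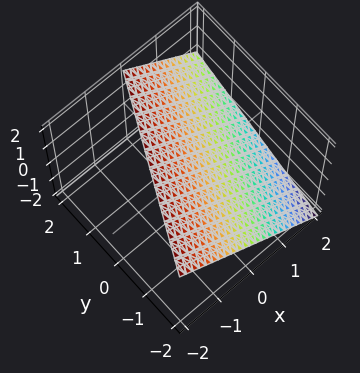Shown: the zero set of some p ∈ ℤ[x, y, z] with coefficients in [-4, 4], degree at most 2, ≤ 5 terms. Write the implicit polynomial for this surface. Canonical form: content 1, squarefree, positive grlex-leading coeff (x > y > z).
Degree: every cross-section is a straight line — this is a plane, so deg p = 1.
Observable constraints: it meets the z-axis at z = 1 (among the integer gridlines); it meets the y-axis at y = -2 (among the integer gridlines); it meets the x-axis at x = 1 (among the integer gridlines).
These observations pin down the coefficients.

2*x - y + 2*z - 2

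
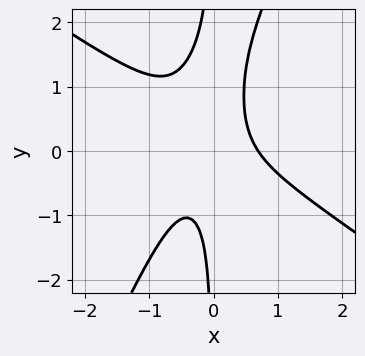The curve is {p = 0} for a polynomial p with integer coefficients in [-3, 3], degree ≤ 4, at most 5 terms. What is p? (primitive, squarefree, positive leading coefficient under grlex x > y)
3*x^3 + 3*x^2*y - 2*x*y^2 + 2*x*y - 1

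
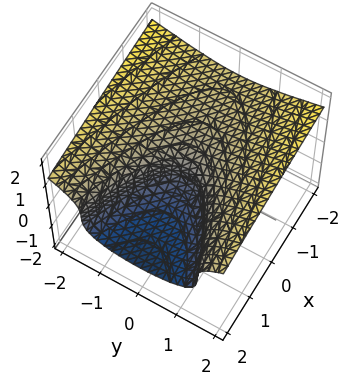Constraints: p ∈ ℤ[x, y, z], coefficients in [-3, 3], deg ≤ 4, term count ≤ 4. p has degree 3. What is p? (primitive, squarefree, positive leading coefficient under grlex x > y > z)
2*z^3 - y^2 + x

deg p = 3. A generic line meets the surface in up to 3 points.
Reading off the gridlines: it crosses the z-axis at the gridline z = 0; it crosses the x-axis at the gridline x = 0; one y-axis crossing is at y = 0.
These observations pin down the coefficients.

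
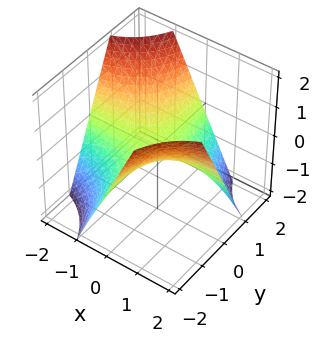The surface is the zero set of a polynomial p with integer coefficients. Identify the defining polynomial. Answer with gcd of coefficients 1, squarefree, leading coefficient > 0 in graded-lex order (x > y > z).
First, the degree is 2 — a hyperbolic paraboloid; a quadric.
Next, reading off the gridlines: one z-axis crossing is at z = 0; the visible y-axis segment lies entirely on the surface.
Finally, assembling these constraints gives the stated polynomial. Check: (-2, 0, 0) on the x-axis lies on the surface, and p(-2, 0, 0) = 0. ✓

x*y + z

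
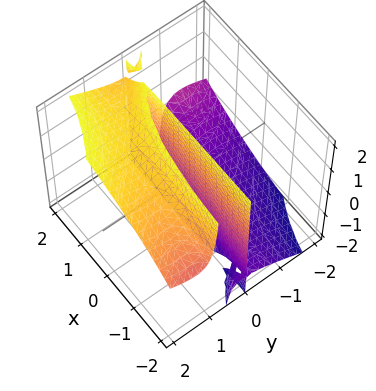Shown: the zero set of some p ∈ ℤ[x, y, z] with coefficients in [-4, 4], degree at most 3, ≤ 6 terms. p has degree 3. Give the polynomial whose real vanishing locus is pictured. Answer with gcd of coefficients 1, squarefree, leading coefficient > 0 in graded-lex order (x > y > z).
2*x*y^2 - x*y*z + 2*y^3 - 3*y^2*z + 3*y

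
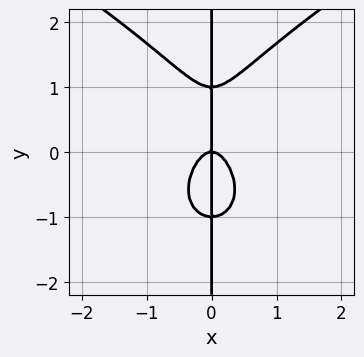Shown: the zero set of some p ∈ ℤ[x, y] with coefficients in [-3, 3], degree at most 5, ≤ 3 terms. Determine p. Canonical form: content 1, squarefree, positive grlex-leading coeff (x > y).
First, degree: no degree-3 curve has this shape, so deg p = 4.
Next, observable constraints: it meets the x-axis at x = 0 (among the integer gridlines); the visible y-axis segment lies entirely on the curve.
Finally, assembling these constraints gives the stated polynomial.

x*y^3 - 3*x^3 - x*y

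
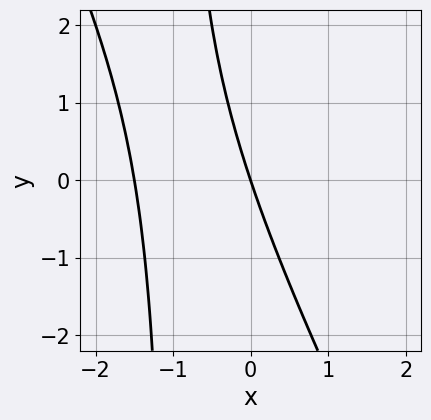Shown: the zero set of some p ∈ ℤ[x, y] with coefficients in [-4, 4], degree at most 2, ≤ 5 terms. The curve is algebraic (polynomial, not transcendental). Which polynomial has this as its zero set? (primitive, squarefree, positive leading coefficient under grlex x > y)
2*x^2 + x*y + 3*x + y

(a) deg p = 2. The shape is more complex than any degree-1 curve.
(b) Reading off the gridlines: it meets the y-axis at y = 0 (among the integer gridlines); it crosses the x-axis at the gridline x = 0.
(c) The integer polynomial consistent with all of this is the stated p.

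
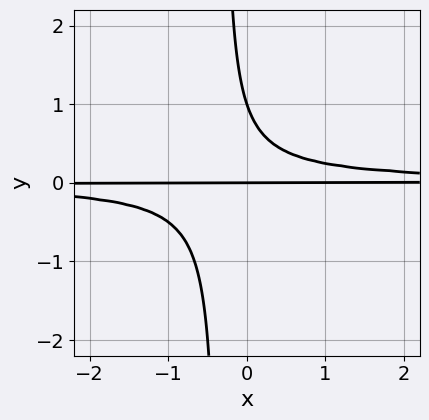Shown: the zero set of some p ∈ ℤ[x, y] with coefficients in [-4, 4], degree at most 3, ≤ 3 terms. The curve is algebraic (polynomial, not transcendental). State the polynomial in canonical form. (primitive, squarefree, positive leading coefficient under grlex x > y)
3*x*y^2 + y^2 - y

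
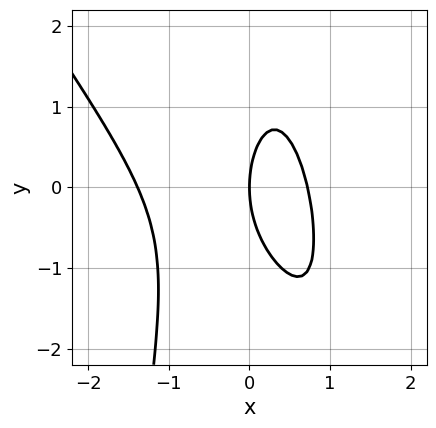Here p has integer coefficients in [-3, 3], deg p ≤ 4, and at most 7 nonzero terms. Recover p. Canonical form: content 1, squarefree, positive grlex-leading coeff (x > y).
3*x^3 + 2*x^2*y + 2*x^2 + y^2 - 3*x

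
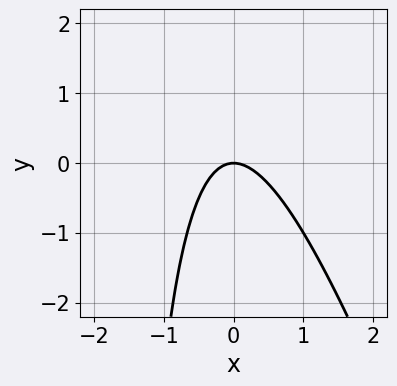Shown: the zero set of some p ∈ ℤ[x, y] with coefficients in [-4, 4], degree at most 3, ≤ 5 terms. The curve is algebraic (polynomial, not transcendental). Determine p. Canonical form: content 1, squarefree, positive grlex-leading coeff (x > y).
3*x^2 + x*y + 2*y

(a) deg p = 2.
(b) Checking where it meets the axes: it crosses the y-axis at the gridline y = 0; it crosses the x-axis at the gridline x = 0.
(c) These observations pin down the coefficients.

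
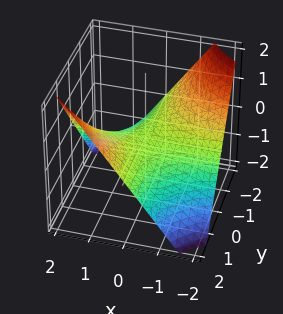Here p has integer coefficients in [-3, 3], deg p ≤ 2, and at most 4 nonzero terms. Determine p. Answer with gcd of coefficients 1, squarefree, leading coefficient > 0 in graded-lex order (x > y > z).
2*x*y - 3*z

deg p = 2. The shape is more complex than any degree-1 surface.
From the visible intercepts: the visible x-axis segment lies entirely on the surface; every point of the y-axis in the box is on the surface; one z-axis crossing is at z = 0.
These observations pin down the coefficients.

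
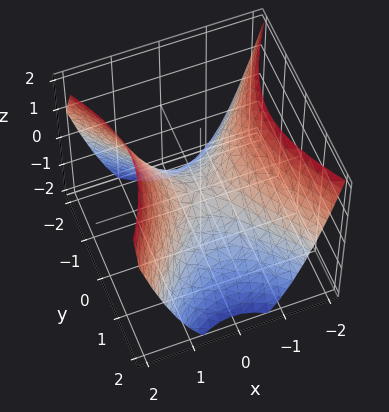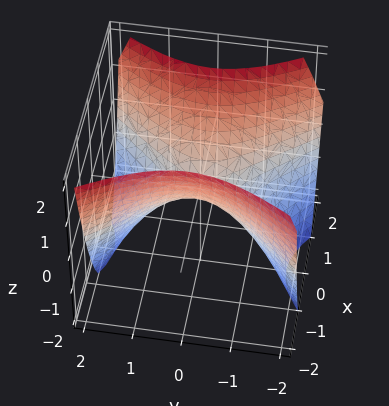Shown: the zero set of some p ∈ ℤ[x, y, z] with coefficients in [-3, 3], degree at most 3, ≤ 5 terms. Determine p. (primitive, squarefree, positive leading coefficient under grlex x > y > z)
3*x^2 - 2*y^2 - 3*z

(a) deg p = 2. A saddle surface; a quadric.
(b) Symmetries: the y ↦ −y reflection is a symmetry, so y appears only in even powers; mirror symmetry x ↦ −x ⇒ only even powers of x.
(c) Observable constraints: it meets the x-axis at x = 0 (among the integer gridlines); one z-axis crossing is at z = 0.
(d) Matching integer coefficients to the picture gives p.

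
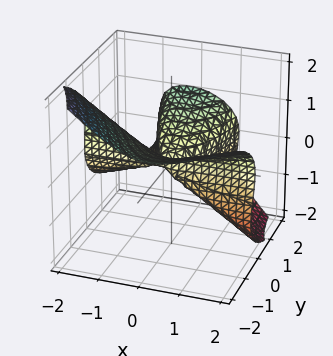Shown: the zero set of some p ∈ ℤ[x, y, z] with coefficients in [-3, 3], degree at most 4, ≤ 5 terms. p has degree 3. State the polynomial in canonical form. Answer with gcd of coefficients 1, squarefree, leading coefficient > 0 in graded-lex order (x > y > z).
2*x^2*y + 2*x*z^2 + 3*z^3 - y^2 + z^2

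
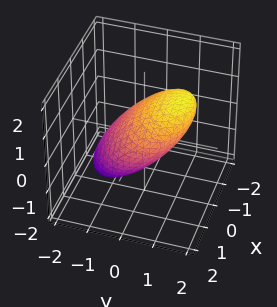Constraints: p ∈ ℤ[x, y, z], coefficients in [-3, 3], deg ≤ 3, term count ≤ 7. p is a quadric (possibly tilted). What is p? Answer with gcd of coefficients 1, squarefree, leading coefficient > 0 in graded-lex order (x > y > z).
x^2 + 2*y^2 - 3*y*z + 2*z^2 - 2

First, deg p = 2.
Then, against the integer gridlines: among the integer gridlines, it crosses the z-axis at z ∈ {-1, 1}; among the integer gridlines, it crosses the y-axis at y ∈ {-1, 1}.
Finally, together with the visible shape, these determine p as stated.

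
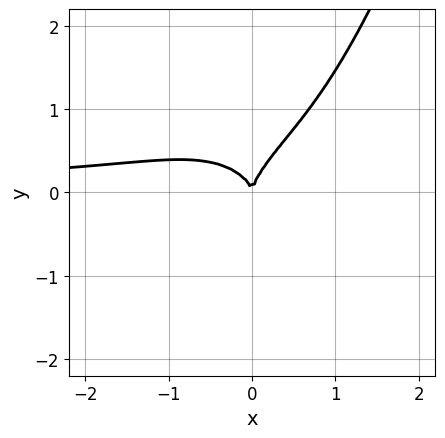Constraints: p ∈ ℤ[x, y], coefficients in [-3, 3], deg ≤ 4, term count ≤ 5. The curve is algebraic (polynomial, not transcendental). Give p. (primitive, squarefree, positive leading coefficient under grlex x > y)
x^3*y - x^2*y + x*y^2 - y^3 + x^2

deg p = 4. The shape is more complex than any degree-3 curve.
Reading off the gridlines: it crosses the y-axis at the gridline y = 0; it crosses the x-axis at the gridline x = 0.
Fitting integer coefficients to these (and the overall shape) gives p.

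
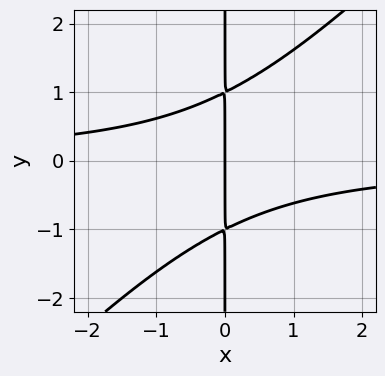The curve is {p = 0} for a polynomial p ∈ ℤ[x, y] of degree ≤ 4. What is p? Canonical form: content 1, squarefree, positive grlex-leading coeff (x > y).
x^2*y - x*y^2 + x

First, the degree is 3 — the shape is more complex than any degree-2 curve.
Next, against the integer gridlines: the visible y-axis segment lies entirely on the curve; it meets the x-axis at x = 0 (among the integer gridlines).
Finally, together with the visible shape, these determine p as stated.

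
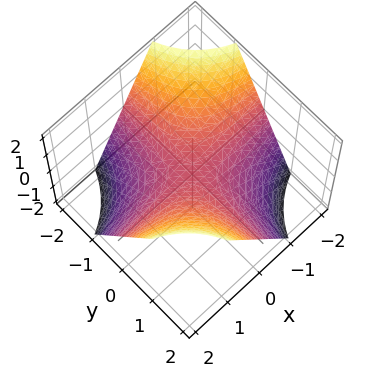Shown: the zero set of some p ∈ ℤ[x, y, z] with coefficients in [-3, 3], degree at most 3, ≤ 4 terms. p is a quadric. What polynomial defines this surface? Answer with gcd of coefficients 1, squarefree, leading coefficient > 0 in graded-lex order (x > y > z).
x*y - z

(a) Degree: a saddle surface; a quadric, so deg p = 2.
(b) Against the integer gridlines: every point of the y-axis in the box is on the surface; one z-axis crossing is at z = 0.
(c) These observations pin down the coefficients. Check: (-1, 0, 0) on the x-axis lies on the surface, and p(-1, 0, 0) = 0. ✓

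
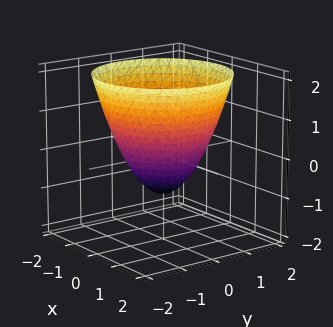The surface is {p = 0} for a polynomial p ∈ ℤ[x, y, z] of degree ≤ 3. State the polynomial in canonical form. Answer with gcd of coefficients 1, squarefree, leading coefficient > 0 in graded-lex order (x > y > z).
First, deg p = 2.
Then, symmetry: the surface is invariant under rotation about z: p = q(x² + y², z).
Then, observable constraints: it crosses the z-axis at the gridline z = -1; the y-axis gridline crossings are at y ∈ {-1, 1}.
Finally, putting this together gives p.

x^2 + y^2 - z - 1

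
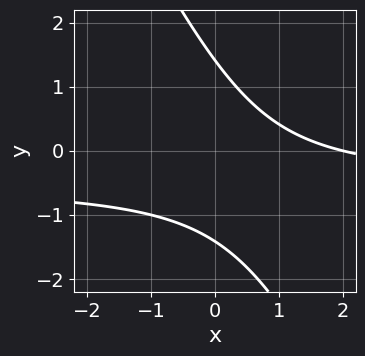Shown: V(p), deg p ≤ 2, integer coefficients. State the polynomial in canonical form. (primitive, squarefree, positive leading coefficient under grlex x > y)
2*x*y + y^2 + x - 2

Degree: no degree-1 curve has this shape, so deg p = 2.
Observable constraints: one x-axis crossing is at x = 2.
Matching integer coefficients to the picture gives p.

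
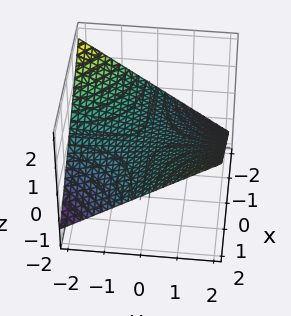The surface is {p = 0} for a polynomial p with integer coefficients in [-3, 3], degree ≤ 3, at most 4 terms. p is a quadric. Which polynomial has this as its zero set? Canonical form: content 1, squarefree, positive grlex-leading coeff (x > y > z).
x*y - 3*z

(a) The degree is 2 — a hyperbolic paraboloid; a quadric.
(b) Checking where it meets the axes: it meets the z-axis at z = 0 (among the integer gridlines); every point of the x-axis in the box is on the surface; the visible y-axis segment lies entirely on the surface.
(c) Solving for integer coefficients yields p as stated.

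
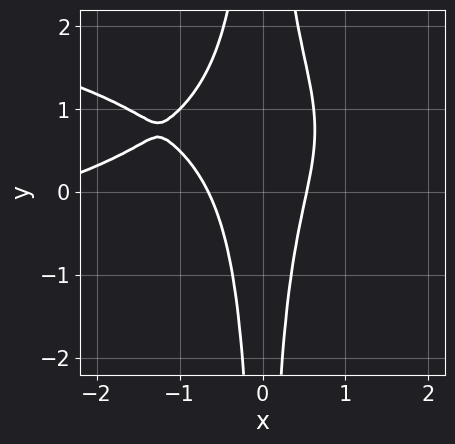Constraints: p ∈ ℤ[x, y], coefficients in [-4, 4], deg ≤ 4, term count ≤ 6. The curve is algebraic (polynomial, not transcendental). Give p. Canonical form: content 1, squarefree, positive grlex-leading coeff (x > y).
2*x^2*y^2 + x^3 - 3*x^2*y + 3*x^2 - 1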